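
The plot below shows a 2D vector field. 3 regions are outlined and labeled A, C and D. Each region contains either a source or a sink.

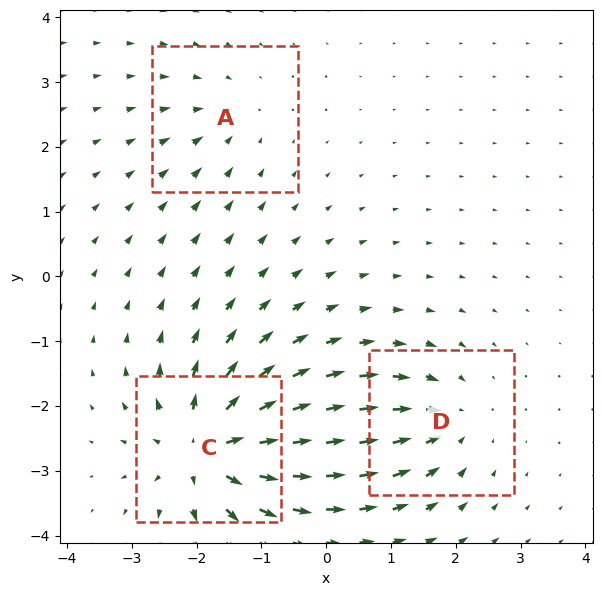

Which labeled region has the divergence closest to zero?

A

Divergence at each region's feature centre — A: about -2, C: about +6, D: about -4. Region A is closest to zero.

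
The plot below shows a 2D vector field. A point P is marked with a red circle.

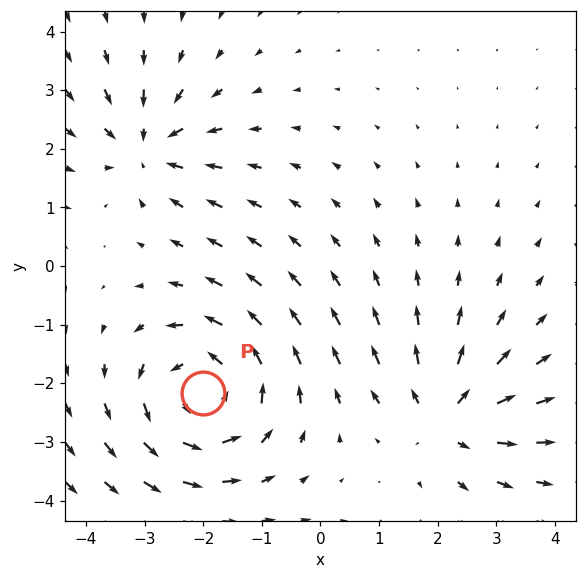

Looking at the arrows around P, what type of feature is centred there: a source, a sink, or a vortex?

At P (-2.0, -2.2) the arrows circulate counterclockwise. Divergence ≈0, curl about +4 — near-zero divergence with nonzero curl is a vortex.

vortex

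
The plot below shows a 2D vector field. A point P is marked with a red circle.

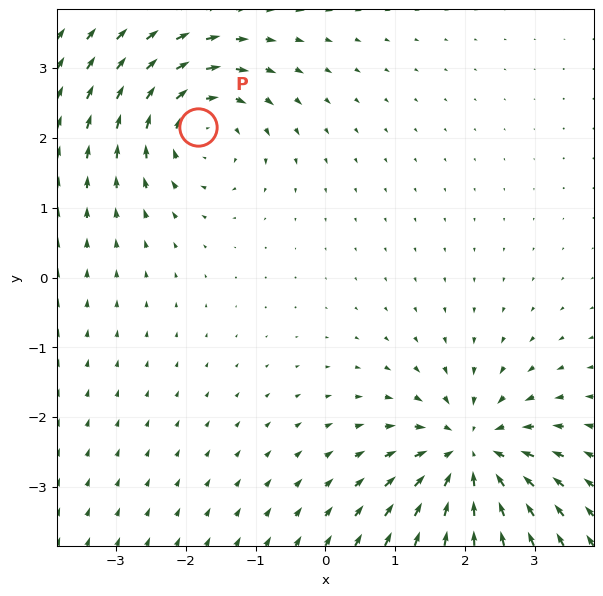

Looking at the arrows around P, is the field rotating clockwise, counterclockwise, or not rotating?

clockwise

Near P at (-1.8, 2.2) the arrows circulate clockwise. The curl (z-component) there is about -4; negative curl means clockwise rotation.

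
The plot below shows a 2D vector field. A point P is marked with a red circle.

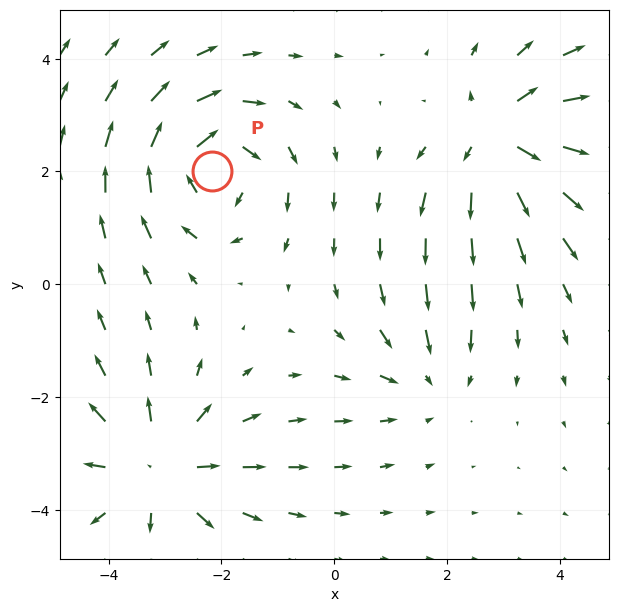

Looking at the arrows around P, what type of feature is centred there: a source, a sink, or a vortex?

At P (-2.2, 2.0) the arrows circulate clockwise. Divergence ≈0, curl about -6 — near-zero divergence with nonzero curl is a vortex.

vortex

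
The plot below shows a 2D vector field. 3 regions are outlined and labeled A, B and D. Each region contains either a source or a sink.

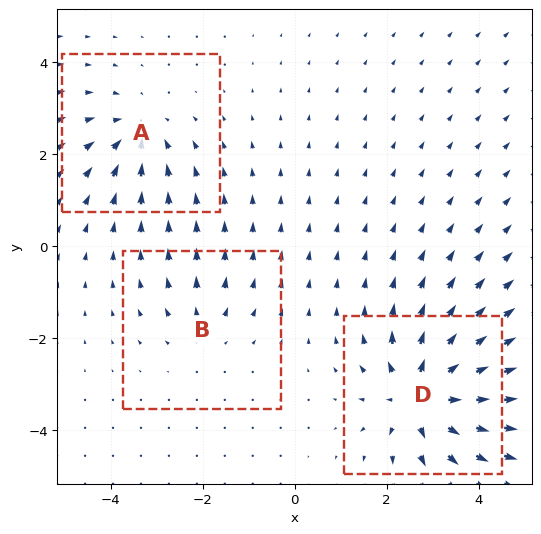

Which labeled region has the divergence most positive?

Divergence at each region's feature centre — A: about -3, B: about +2, D: about +6. Region D is most positive.

D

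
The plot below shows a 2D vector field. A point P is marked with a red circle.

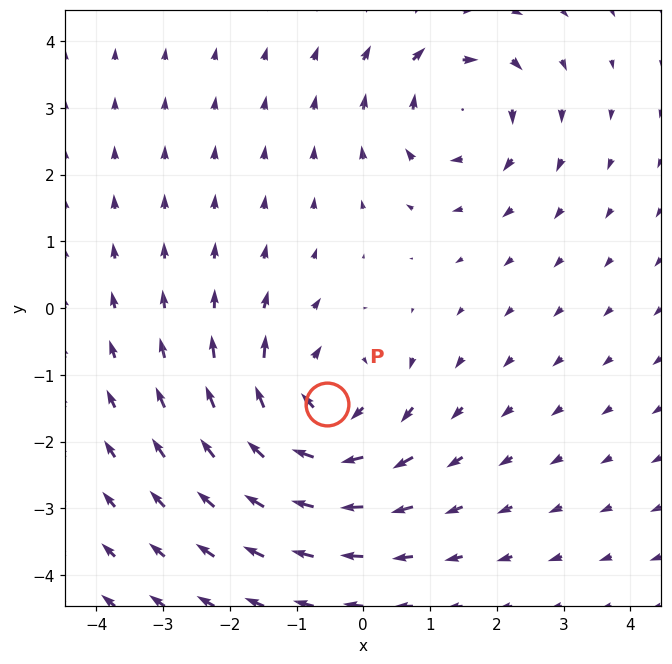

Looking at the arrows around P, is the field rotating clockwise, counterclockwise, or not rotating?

clockwise

Near P at (-0.5, -1.4) the arrows circulate clockwise. The curl (z-component) there is about -5; negative curl means clockwise rotation.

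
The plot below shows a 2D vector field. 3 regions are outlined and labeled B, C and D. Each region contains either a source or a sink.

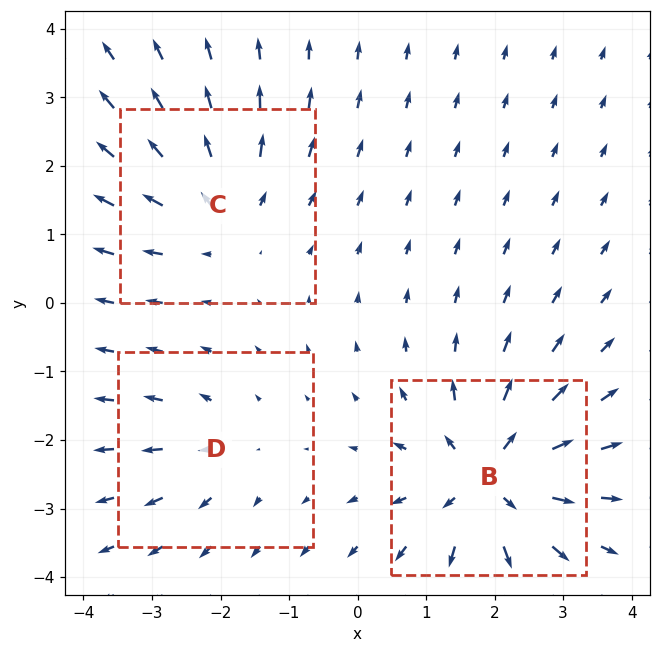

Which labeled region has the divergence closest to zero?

Divergence at each region's feature centre — B: about +5, C: about +3, D: about +2. Region D is closest to zero.

D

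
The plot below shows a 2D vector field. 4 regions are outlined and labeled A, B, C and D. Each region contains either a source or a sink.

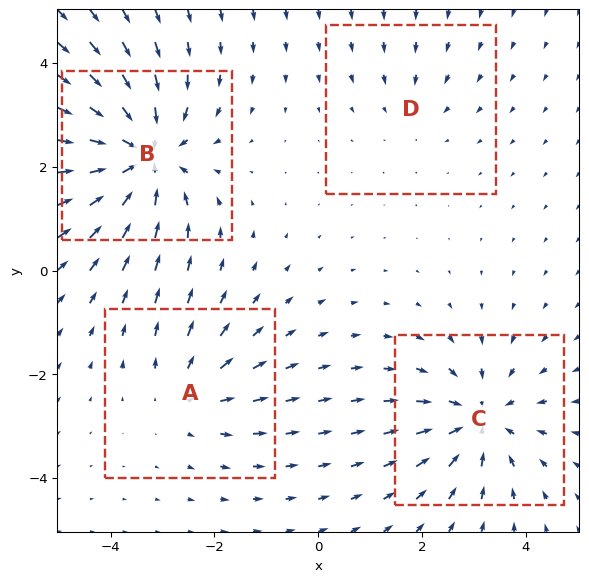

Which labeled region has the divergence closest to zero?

D

Divergence at each region's feature centre — A: about +3, B: about -7, C: about -5, D: about -2. Region D is closest to zero.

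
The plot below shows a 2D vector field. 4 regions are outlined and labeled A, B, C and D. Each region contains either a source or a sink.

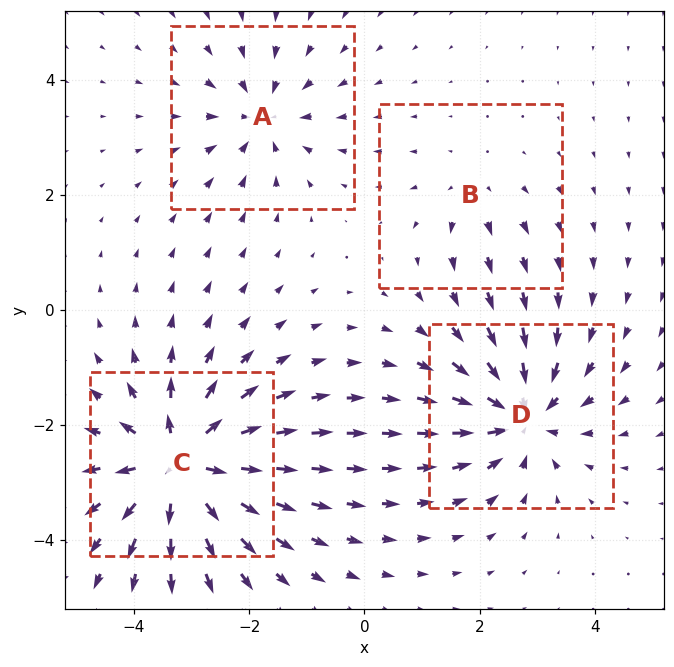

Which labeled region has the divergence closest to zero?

Divergence at each region's feature centre — A: about -4, B: about +2, C: about +7, D: about -6. Region B is closest to zero.

B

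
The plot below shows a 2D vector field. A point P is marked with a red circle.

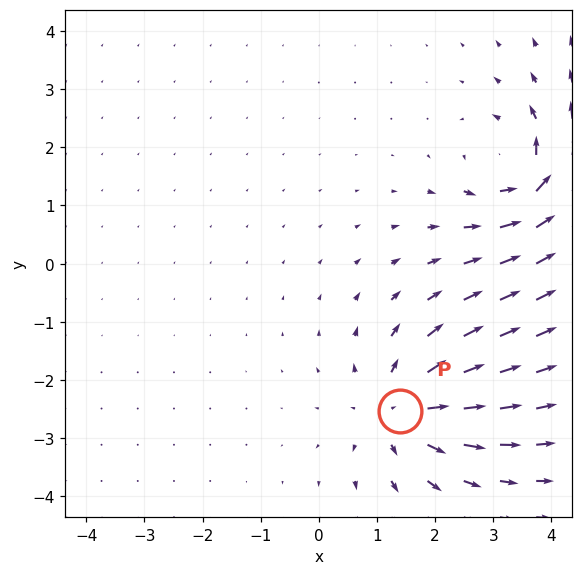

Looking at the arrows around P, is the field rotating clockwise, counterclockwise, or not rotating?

not rotating

Near P at (1.4, -2.5) the arrows show no circulation. The curl there is ≈0.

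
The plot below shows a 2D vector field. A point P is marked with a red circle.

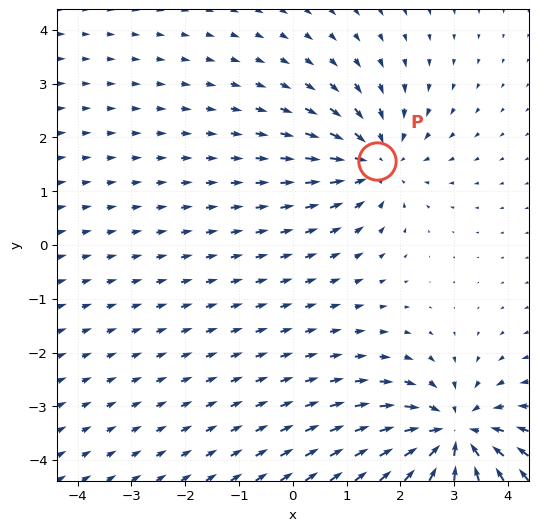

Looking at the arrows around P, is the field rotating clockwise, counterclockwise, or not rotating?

Near P at (1.6, 1.6) the arrows show no circulation. The curl there is ≈0.

not rotating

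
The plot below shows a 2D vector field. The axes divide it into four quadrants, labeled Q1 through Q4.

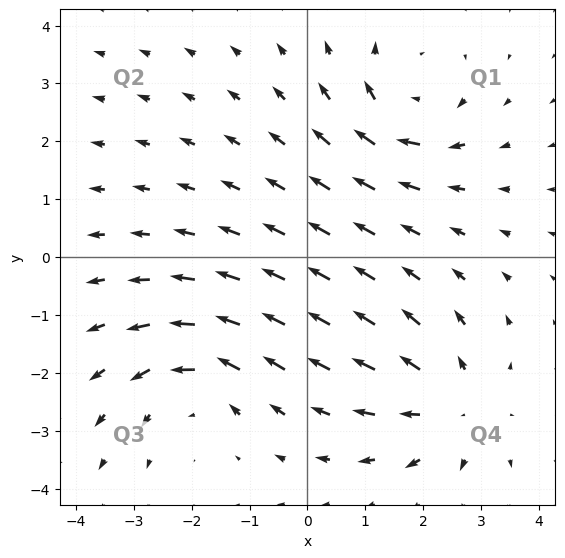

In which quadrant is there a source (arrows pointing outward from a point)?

Q4

The source sits at approximately (2.5, -2.6), which lies in quadrant Q4. The divergence there is about +3, positive as expected for a source.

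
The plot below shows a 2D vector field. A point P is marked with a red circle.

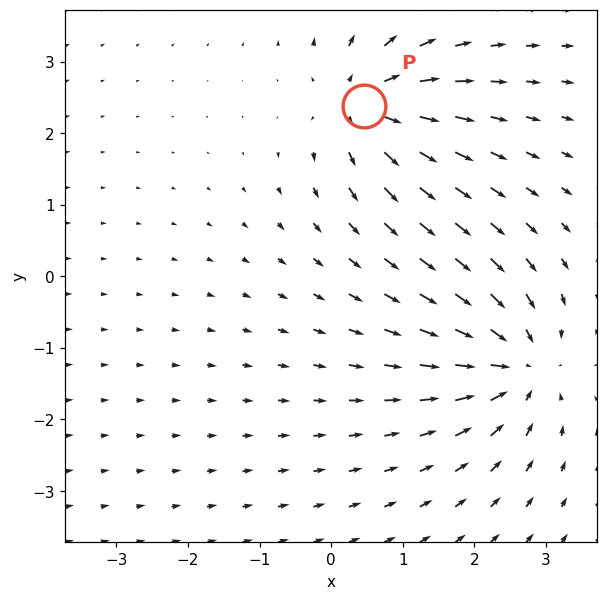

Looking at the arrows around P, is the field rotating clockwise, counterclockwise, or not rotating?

Near P at (0.5, 2.4) the arrows show no circulation. The curl there is ≈0.

not rotating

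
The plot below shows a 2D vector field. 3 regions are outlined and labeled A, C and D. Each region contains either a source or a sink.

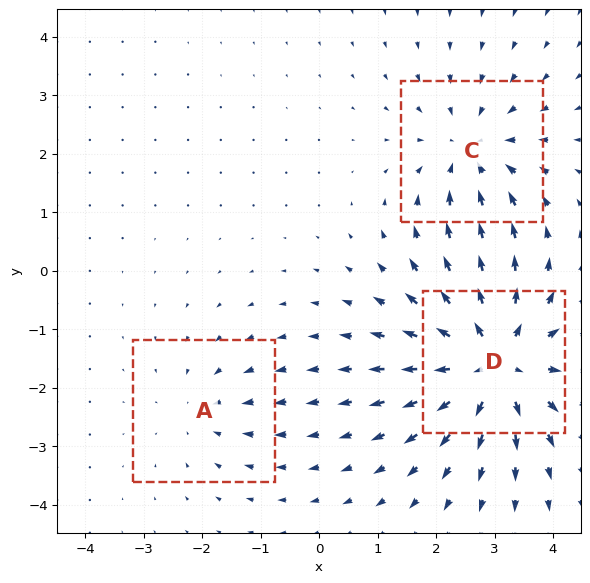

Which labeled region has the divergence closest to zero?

Divergence at each region's feature centre — A: about -2, C: about -3, D: about +5. Region A is closest to zero.

A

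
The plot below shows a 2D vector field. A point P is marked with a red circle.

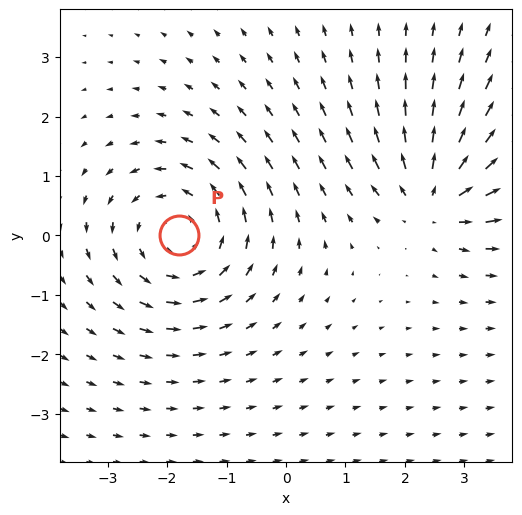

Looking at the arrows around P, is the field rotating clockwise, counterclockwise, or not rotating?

counterclockwise

Near P at (-1.8, 0.0) the arrows circulate counterclockwise. The curl (z-component) there is about +3; positive curl means counterclockwise rotation.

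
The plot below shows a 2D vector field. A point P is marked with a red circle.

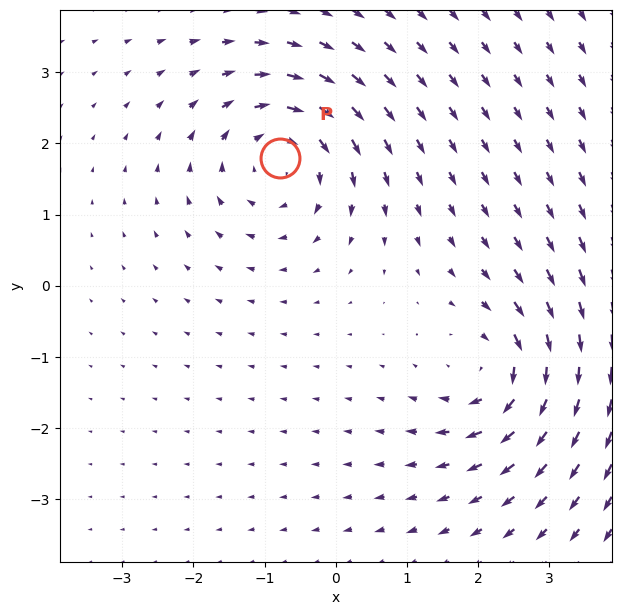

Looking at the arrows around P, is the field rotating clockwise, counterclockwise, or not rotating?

clockwise

Near P at (-0.8, 1.8) the arrows circulate clockwise. The curl (z-component) there is about -3; negative curl means clockwise rotation.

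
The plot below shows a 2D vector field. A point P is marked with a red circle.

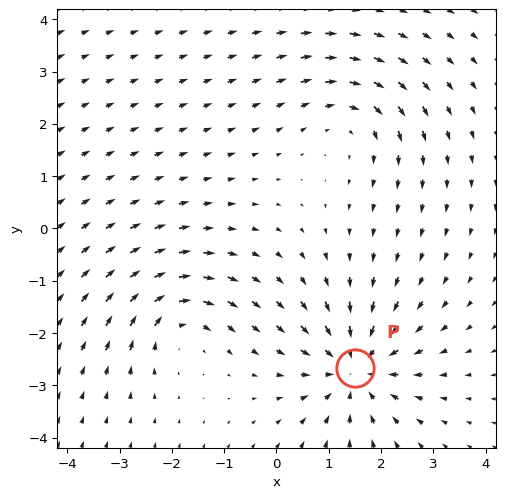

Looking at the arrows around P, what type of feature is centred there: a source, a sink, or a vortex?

At P (1.5, -2.7) the arrows converge inward. Divergence about -5, curl ≈0 — negative divergence with near-zero curl is a sink.

sink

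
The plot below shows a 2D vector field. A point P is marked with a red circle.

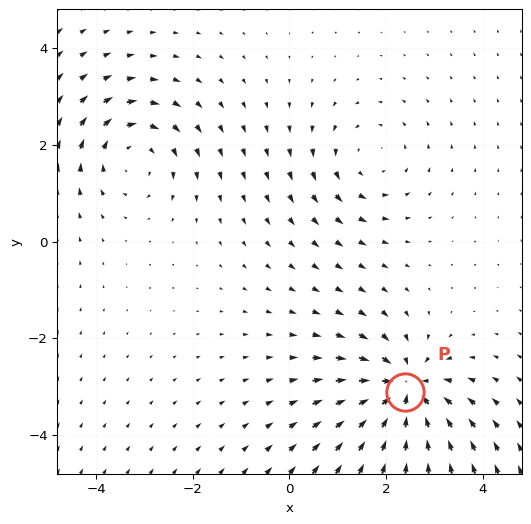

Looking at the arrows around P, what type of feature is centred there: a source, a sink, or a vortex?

At P (2.4, -3.1) the arrows converge inward. Divergence about -5, curl ≈0 — negative divergence with near-zero curl is a sink.

sink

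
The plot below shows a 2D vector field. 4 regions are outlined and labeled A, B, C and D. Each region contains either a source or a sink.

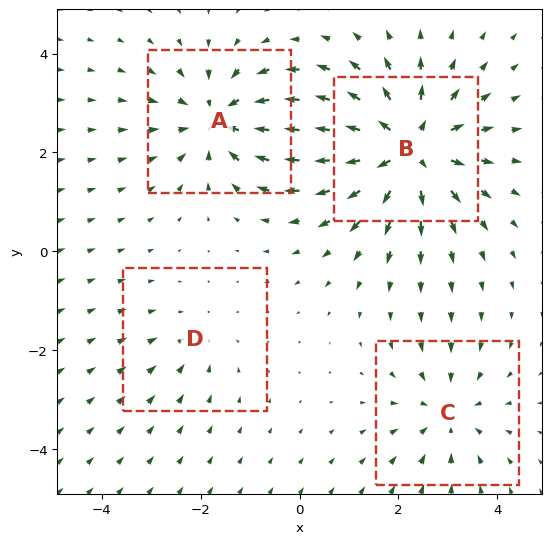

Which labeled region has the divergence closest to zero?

Divergence at each region's feature centre — A: about -5, B: about +6, C: about -3, D: about -2. Region D is closest to zero.

D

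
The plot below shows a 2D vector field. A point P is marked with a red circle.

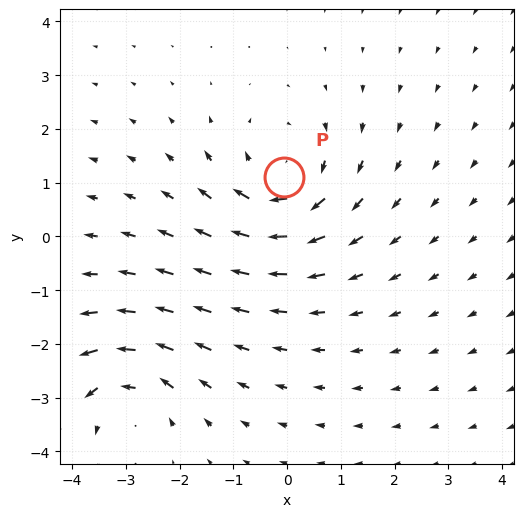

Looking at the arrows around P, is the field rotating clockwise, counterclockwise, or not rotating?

clockwise

Near P at (-0.1, 1.1) the arrows circulate clockwise. The curl (z-component) there is about -4; negative curl means clockwise rotation.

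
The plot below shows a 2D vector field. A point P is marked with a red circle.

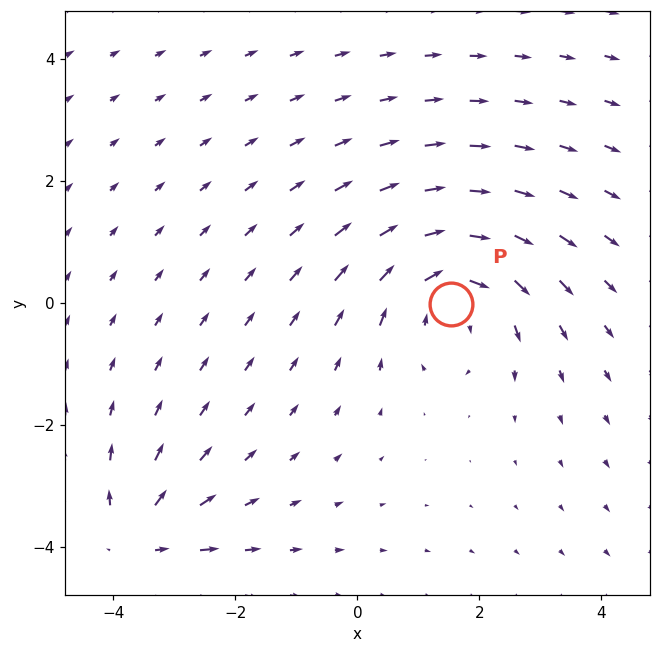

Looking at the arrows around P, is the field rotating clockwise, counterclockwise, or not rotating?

Near P at (1.5, -0.0) the arrows circulate clockwise. The curl (z-component) there is about -3; negative curl means clockwise rotation.

clockwise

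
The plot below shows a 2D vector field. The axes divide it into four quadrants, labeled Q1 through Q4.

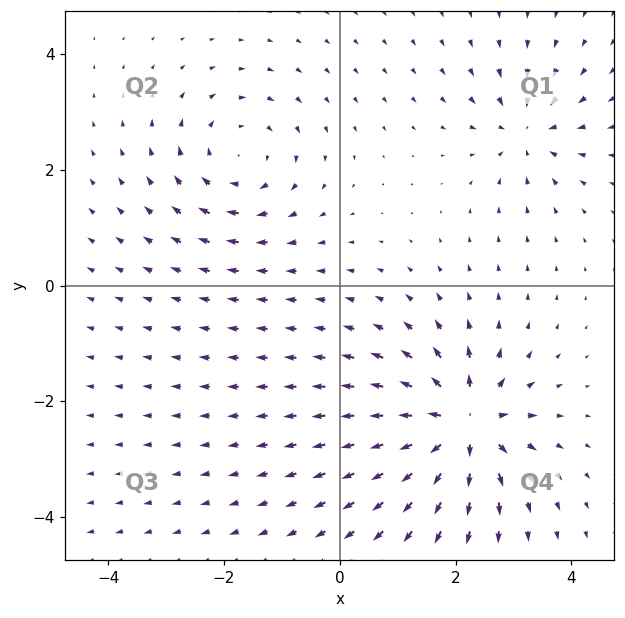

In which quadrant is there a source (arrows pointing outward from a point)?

Q4

The source sits at approximately (2.1, -2.4), which lies in quadrant Q4. The divergence there is about +7, positive as expected for a source.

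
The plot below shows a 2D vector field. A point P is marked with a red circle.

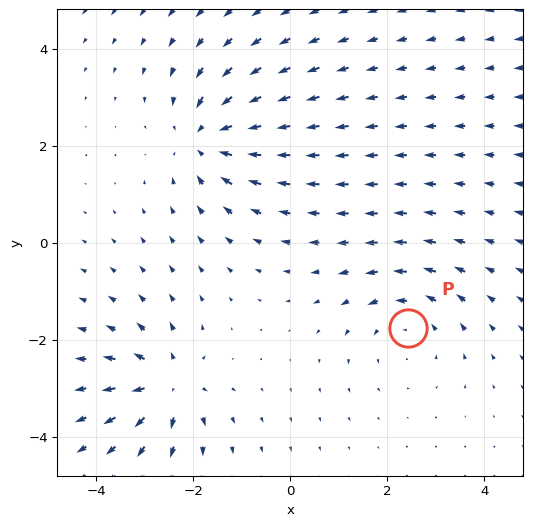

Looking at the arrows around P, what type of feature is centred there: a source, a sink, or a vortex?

vortex

At P (2.4, -1.8) the arrows circulate counterclockwise. Divergence ≈0, curl about +3 — near-zero divergence with nonzero curl is a vortex.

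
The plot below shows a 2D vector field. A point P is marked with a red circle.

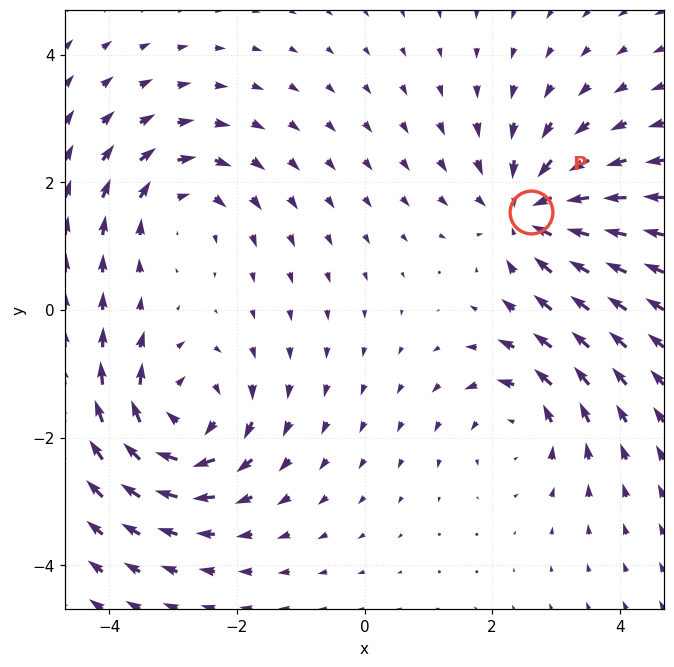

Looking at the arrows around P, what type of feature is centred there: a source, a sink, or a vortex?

sink

At P (2.6, 1.5) the arrows converge inward. Divergence about -6, curl ≈0 — negative divergence with near-zero curl is a sink.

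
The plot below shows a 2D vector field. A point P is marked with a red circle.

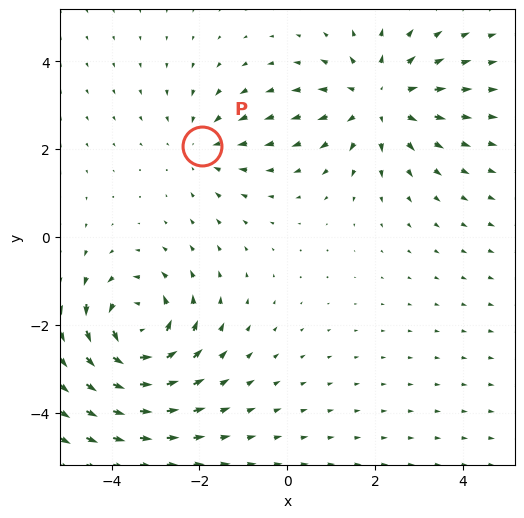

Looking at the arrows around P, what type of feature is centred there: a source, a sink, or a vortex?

At P (-1.9, 2.1) the arrows converge inward. Divergence about -2, curl ≈0 — negative divergence with near-zero curl is a sink.

sink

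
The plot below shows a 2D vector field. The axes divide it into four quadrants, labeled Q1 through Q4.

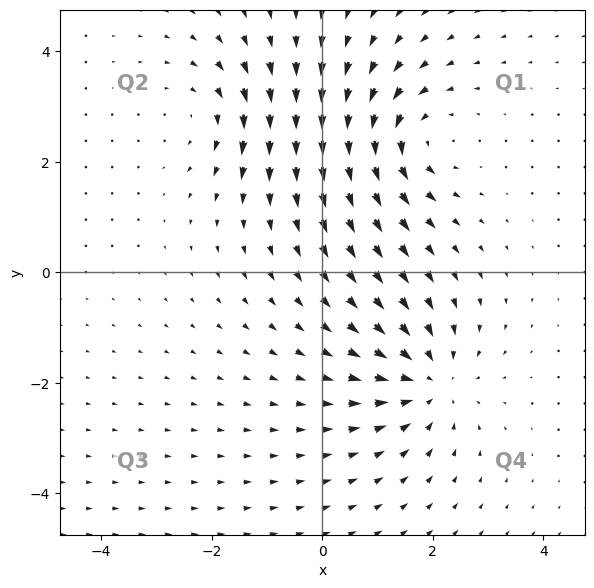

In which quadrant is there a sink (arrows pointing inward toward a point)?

Q4

The sink sits at approximately (1.9, -2.0), which lies in quadrant Q4. The divergence there is about -4, negative as expected for a sink.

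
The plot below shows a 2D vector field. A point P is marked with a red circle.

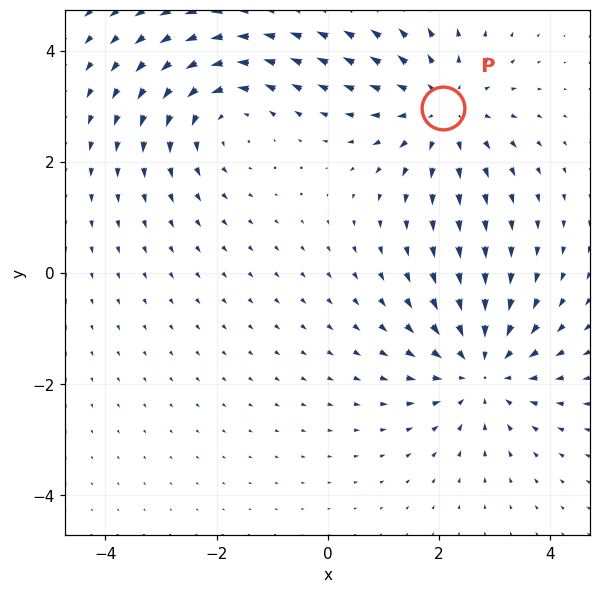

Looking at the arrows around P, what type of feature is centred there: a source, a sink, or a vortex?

At P (2.1, 3.0) the arrows spread outward. Divergence about +3, curl ≈0 — positive divergence with near-zero curl is a source.

source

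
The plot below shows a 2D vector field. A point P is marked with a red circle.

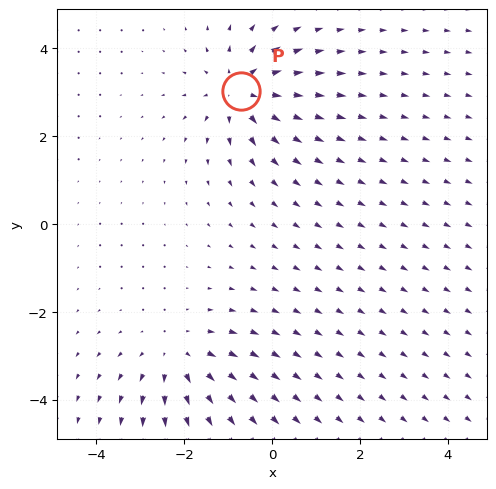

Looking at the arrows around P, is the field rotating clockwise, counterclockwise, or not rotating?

not rotating

Near P at (-0.7, 3.0) the arrows show no circulation. The curl there is ≈0.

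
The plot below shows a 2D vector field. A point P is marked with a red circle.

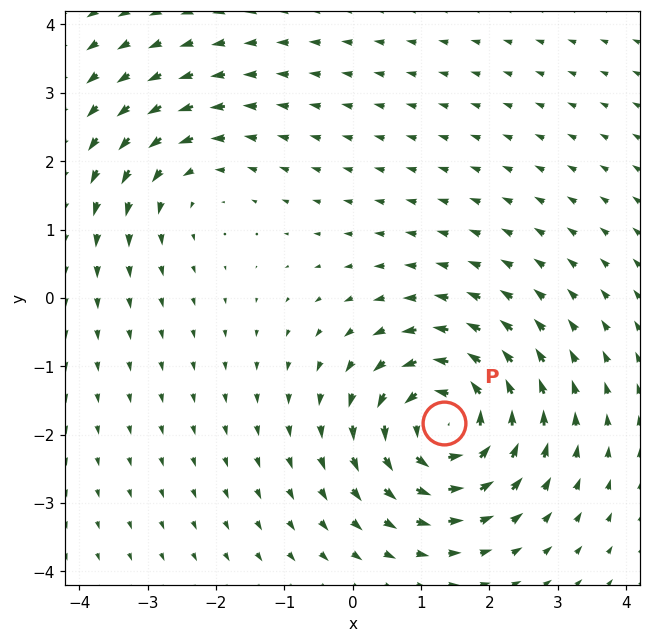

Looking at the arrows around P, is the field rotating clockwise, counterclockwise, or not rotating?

counterclockwise

Near P at (1.3, -1.8) the arrows circulate counterclockwise. The curl (z-component) there is about +6; positive curl means counterclockwise rotation.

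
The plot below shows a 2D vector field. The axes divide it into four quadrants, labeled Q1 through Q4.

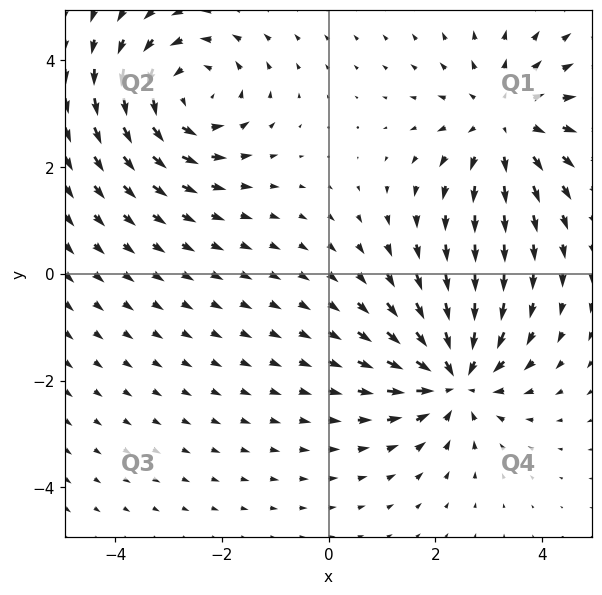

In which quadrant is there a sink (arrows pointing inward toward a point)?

Q4

The sink sits at approximately (2.4, -2.0), which lies in quadrant Q4. The divergence there is about -5, negative as expected for a sink.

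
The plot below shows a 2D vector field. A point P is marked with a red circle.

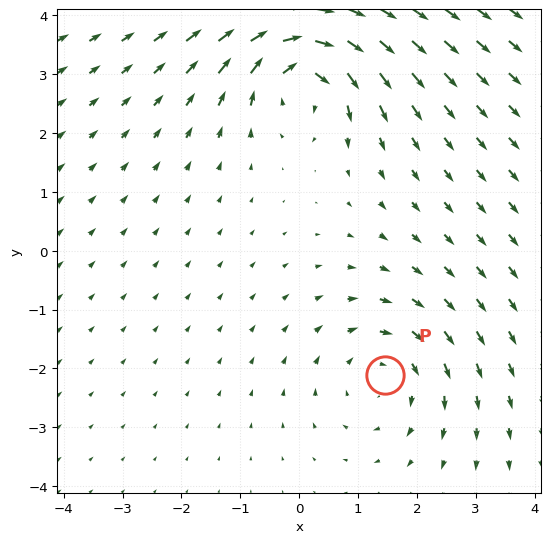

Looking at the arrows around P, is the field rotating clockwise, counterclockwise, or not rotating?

clockwise

Near P at (1.5, -2.1) the arrows circulate clockwise. The curl (z-component) there is about -3; negative curl means clockwise rotation.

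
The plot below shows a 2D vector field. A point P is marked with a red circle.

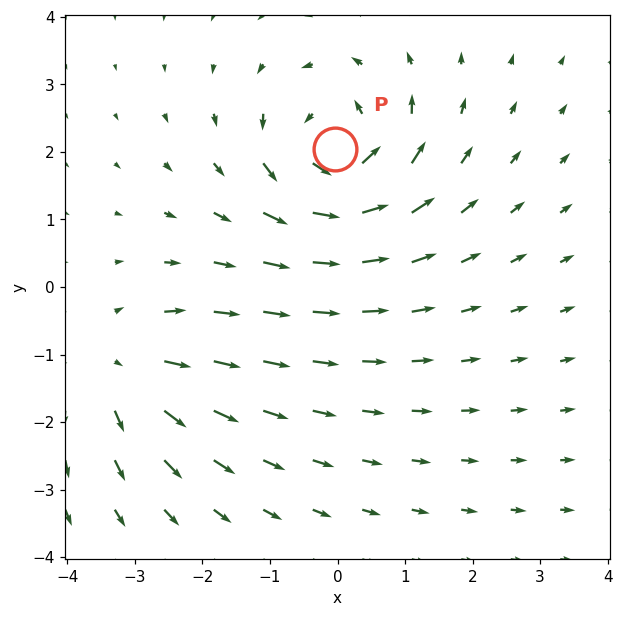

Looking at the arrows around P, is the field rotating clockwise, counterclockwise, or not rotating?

counterclockwise

Near P at (-0.0, 2.0) the arrows circulate counterclockwise. The curl (z-component) there is about +5; positive curl means counterclockwise rotation.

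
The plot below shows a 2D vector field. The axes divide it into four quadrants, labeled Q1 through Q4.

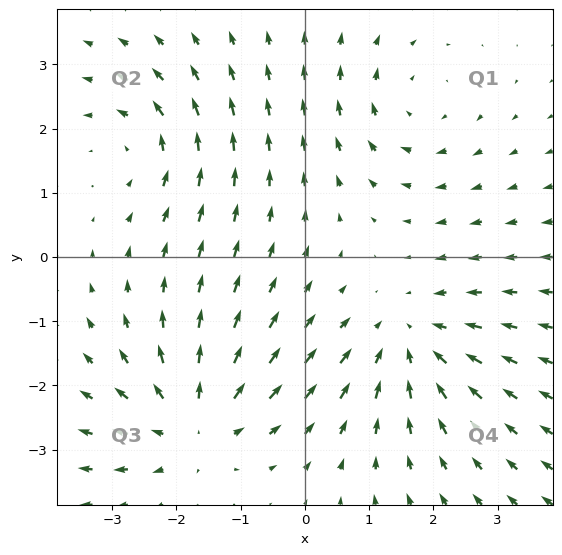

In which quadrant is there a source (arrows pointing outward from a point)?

The source sits at approximately (-1.7, -2.6), which lies in quadrant Q3. The divergence there is about +4, positive as expected for a source.

Q3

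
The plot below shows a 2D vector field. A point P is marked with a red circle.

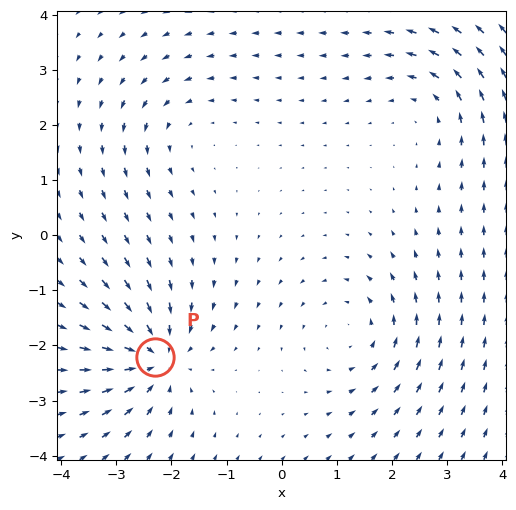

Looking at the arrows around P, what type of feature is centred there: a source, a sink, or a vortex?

At P (-2.3, -2.2) the arrows converge inward. Divergence about -6, curl ≈0 — negative divergence with near-zero curl is a sink.

sink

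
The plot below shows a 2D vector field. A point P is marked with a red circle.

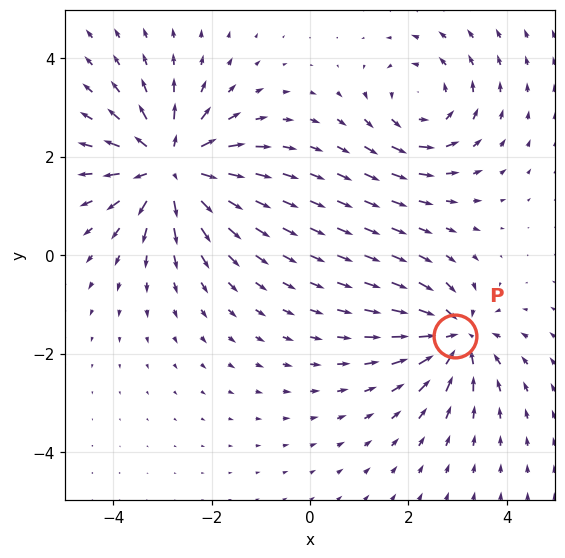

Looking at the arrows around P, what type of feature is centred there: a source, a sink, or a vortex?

At P (3.0, -1.6) the arrows converge inward. Divergence about -4, curl ≈0 — negative divergence with near-zero curl is a sink.

sink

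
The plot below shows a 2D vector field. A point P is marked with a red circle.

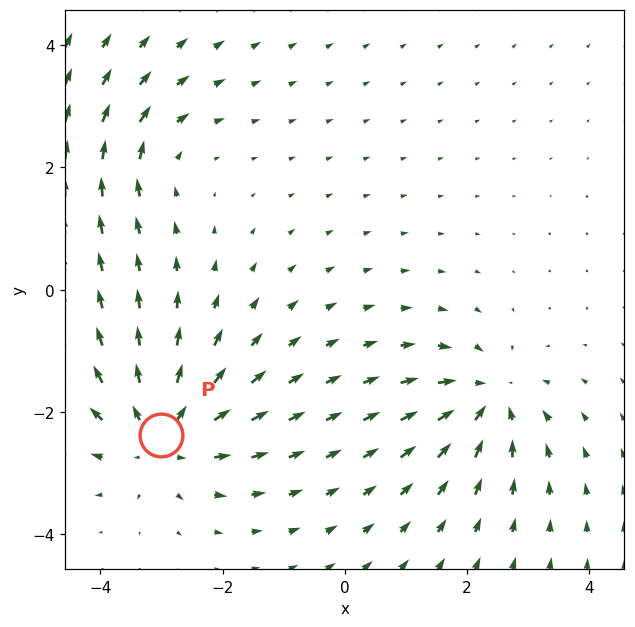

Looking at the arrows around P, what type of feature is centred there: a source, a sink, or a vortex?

At P (-3.0, -2.4) the arrows spread outward. Divergence about +4, curl ≈0 — positive divergence with near-zero curl is a source.

source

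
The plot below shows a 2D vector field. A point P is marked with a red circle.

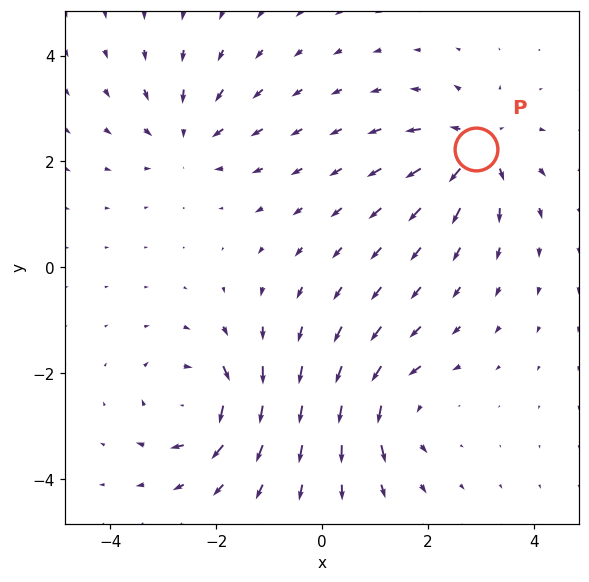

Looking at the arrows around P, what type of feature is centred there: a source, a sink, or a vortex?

source

At P (2.9, 2.2) the arrows spread outward. Divergence about +6, curl ≈0 — positive divergence with near-zero curl is a source.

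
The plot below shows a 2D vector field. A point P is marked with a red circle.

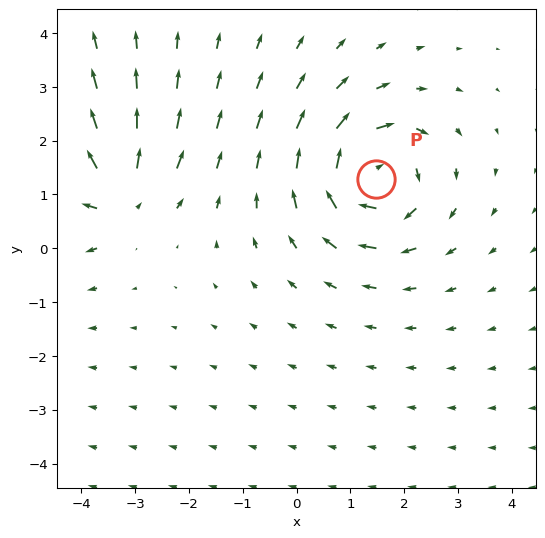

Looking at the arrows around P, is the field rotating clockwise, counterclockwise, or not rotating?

clockwise

Near P at (1.5, 1.3) the arrows circulate clockwise. The curl (z-component) there is about -6; negative curl means clockwise rotation.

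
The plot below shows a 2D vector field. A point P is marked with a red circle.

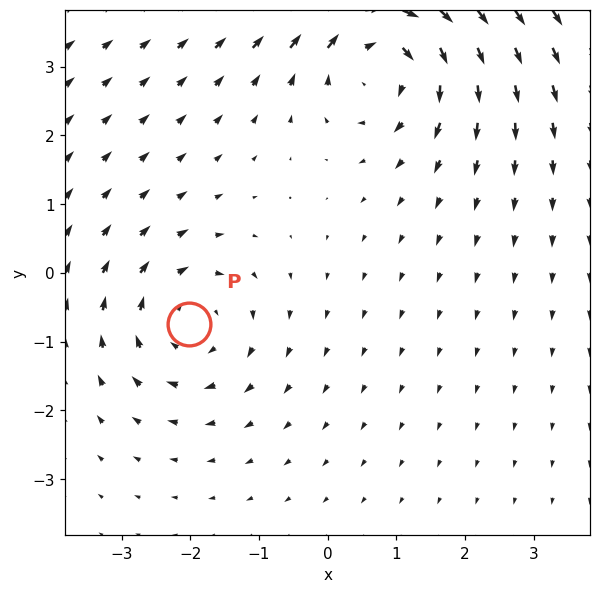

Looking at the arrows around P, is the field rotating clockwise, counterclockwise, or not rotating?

clockwise

Near P at (-2.0, -0.7) the arrows circulate clockwise. The curl (z-component) there is about -3; negative curl means clockwise rotation.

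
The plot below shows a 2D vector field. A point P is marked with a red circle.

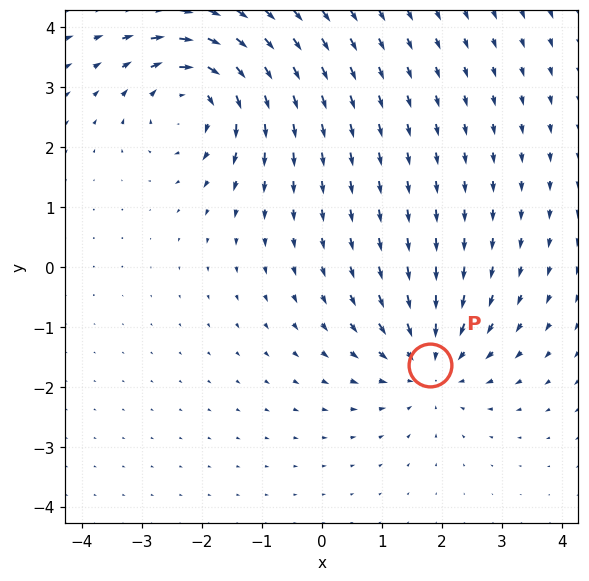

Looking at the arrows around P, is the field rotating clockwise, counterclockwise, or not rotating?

Near P at (1.8, -1.6) the arrows show no circulation. The curl there is ≈0.

not rotating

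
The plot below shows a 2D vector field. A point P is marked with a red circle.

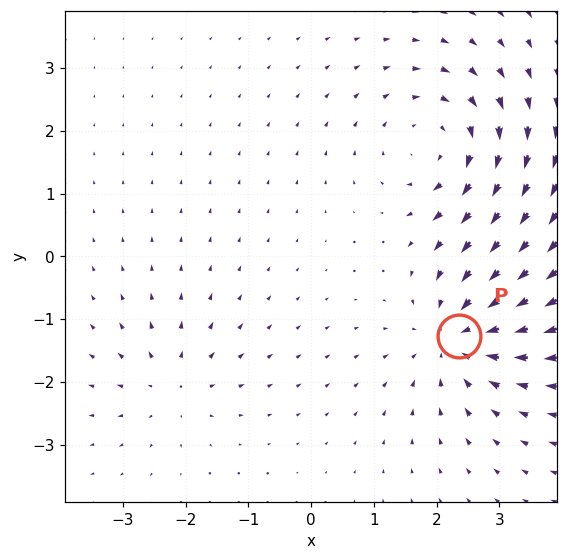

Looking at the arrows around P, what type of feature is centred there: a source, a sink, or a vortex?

sink

At P (2.4, -1.3) the arrows converge inward. Divergence about -5, curl ≈0 — negative divergence with near-zero curl is a sink.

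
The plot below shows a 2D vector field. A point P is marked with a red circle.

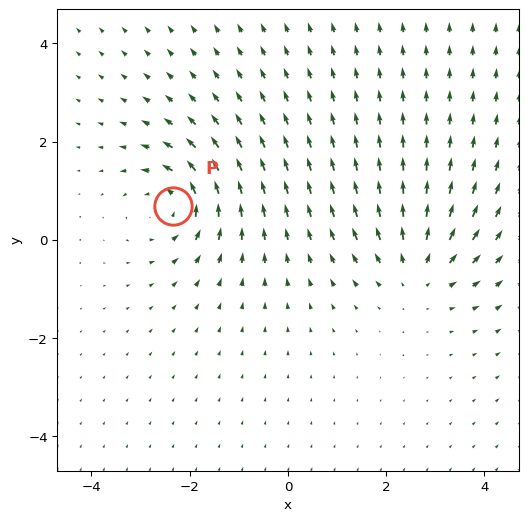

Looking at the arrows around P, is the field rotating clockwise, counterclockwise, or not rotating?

counterclockwise

Near P at (-2.3, 0.7) the arrows circulate counterclockwise. The curl (z-component) there is about +4; positive curl means counterclockwise rotation.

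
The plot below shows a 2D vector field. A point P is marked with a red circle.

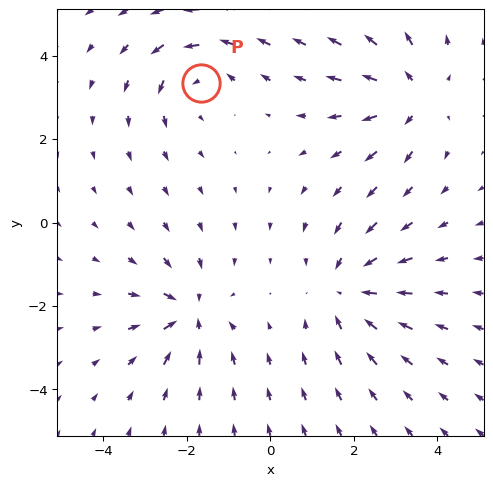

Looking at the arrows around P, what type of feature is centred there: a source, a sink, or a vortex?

vortex

At P (-1.7, 3.4) the arrows circulate counterclockwise. Divergence ≈0, curl about +4 — near-zero divergence with nonzero curl is a vortex.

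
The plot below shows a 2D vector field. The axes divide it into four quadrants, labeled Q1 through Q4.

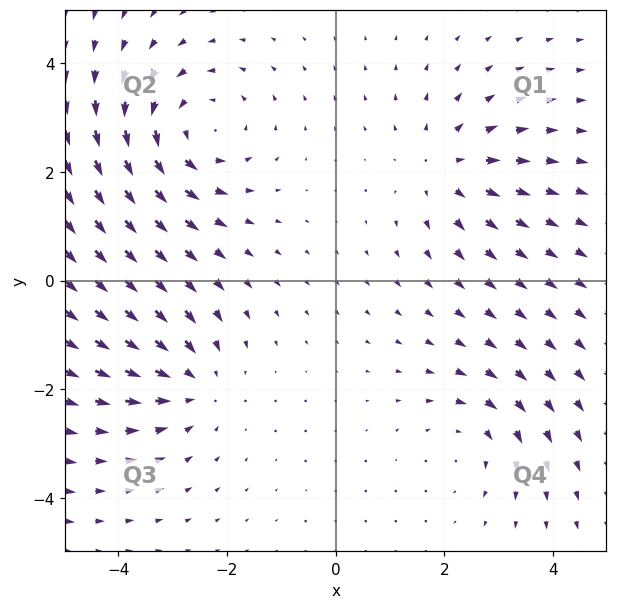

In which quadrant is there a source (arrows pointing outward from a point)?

Q1

The source sits at approximately (2.0, 2.1), which lies in quadrant Q1. The divergence there is about +3, positive as expected for a source.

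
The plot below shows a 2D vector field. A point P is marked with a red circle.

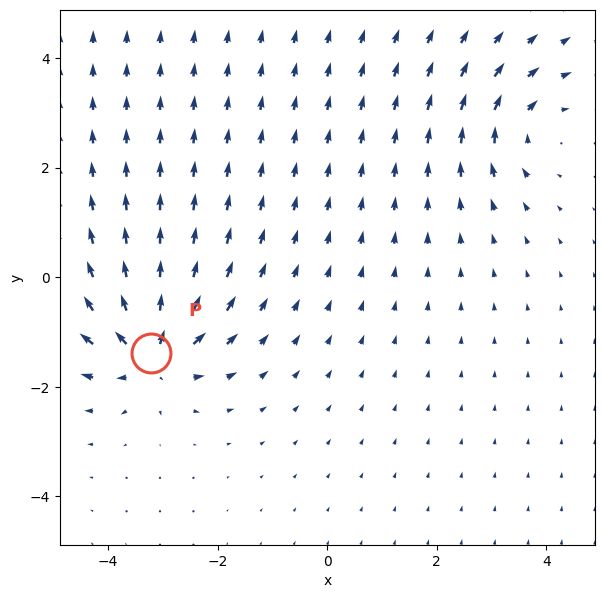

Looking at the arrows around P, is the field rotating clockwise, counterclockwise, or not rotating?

not rotating

Near P at (-3.2, -1.4) the arrows show no circulation. The curl there is ≈0.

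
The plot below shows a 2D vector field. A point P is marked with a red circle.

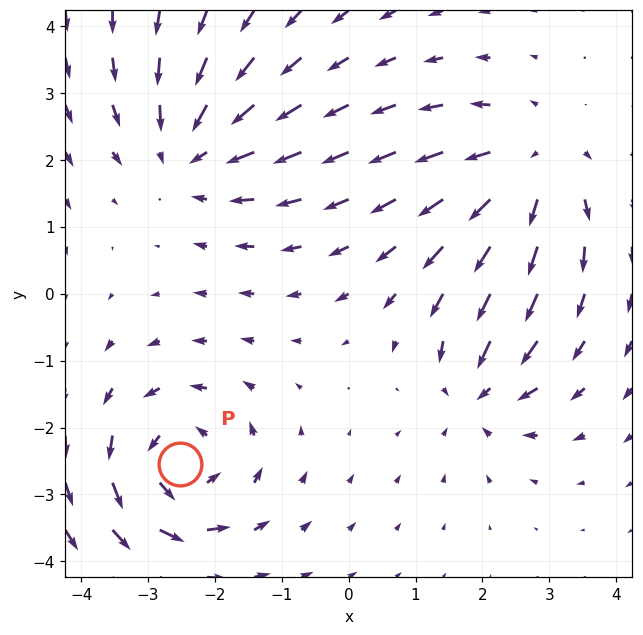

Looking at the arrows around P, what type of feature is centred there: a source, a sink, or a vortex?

At P (-2.5, -2.5) the arrows circulate counterclockwise. Divergence ≈0, curl about +5 — near-zero divergence with nonzero curl is a vortex.

vortex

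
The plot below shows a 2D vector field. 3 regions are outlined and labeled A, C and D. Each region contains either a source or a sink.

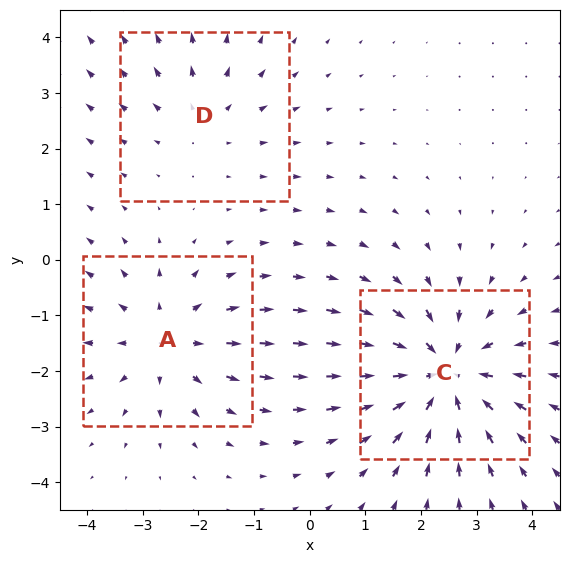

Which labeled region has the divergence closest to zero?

Divergence at each region's feature centre — A: about +3, C: about -4, D: about +2. Region D is closest to zero.

D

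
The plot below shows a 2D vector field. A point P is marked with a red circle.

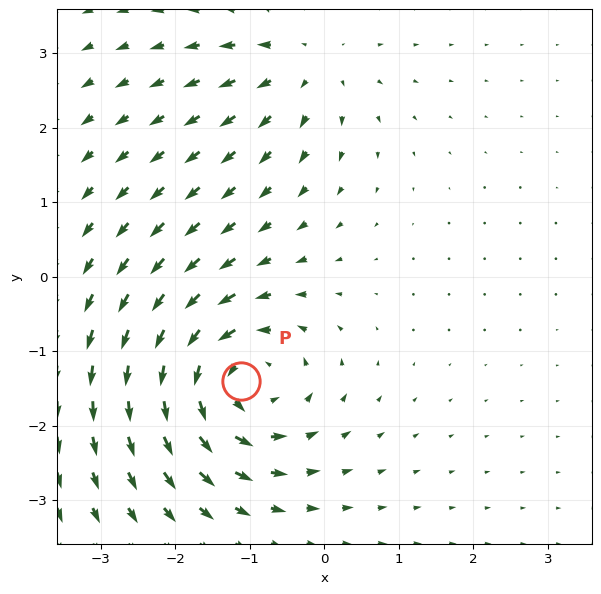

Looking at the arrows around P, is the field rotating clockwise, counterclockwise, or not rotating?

Near P at (-1.1, -1.4) the arrows circulate counterclockwise. The curl (z-component) there is about +5; positive curl means counterclockwise rotation.

counterclockwise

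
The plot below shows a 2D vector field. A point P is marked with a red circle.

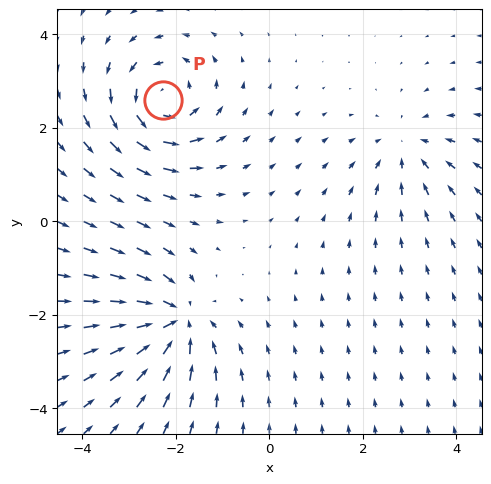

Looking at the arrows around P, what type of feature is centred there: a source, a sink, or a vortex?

vortex

At P (-2.3, 2.6) the arrows circulate counterclockwise. Divergence ≈0, curl about +6 — near-zero divergence with nonzero curl is a vortex.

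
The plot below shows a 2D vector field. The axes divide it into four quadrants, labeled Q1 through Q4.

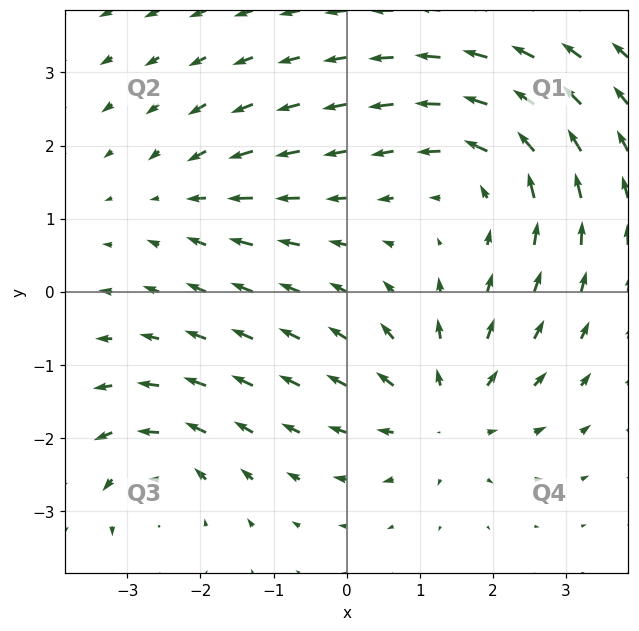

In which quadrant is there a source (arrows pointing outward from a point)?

Q4

The source sits at approximately (1.3, -1.7), which lies in quadrant Q4. The divergence there is about +4, positive as expected for a source.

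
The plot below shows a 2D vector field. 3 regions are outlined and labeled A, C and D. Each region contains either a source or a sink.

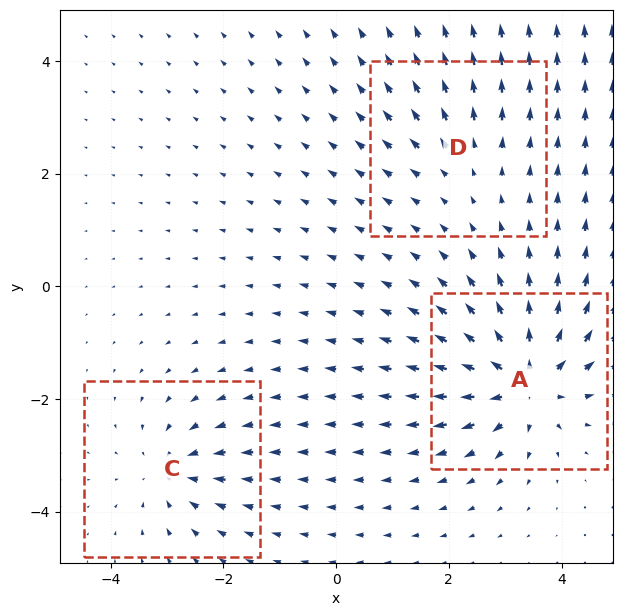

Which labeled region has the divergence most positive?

Divergence at each region's feature centre — A: about +6, C: about -4, D: about +2. Region A is most positive.

A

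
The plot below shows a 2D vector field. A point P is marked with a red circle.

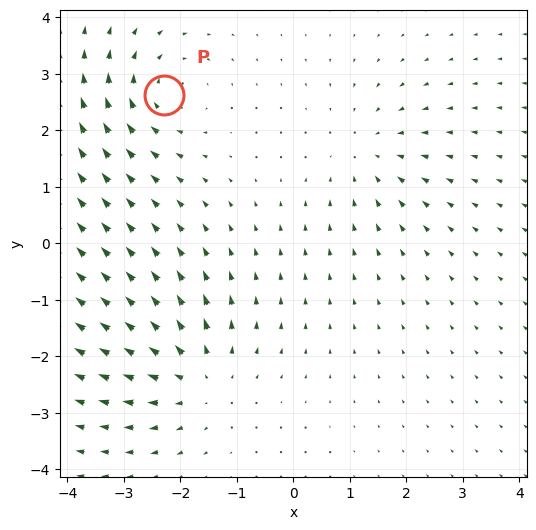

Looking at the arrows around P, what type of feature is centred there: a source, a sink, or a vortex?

At P (-2.3, 2.6) the arrows circulate clockwise. Divergence ≈0, curl about -4 — near-zero divergence with nonzero curl is a vortex.

vortex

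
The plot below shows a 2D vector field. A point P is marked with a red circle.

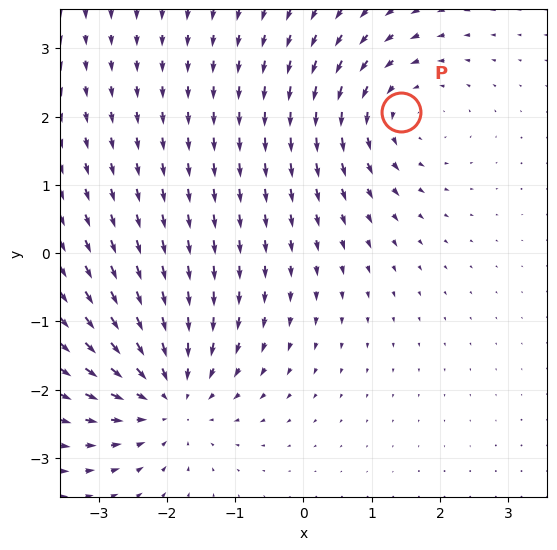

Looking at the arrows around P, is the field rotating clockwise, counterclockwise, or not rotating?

Near P at (1.4, 2.1) the arrows circulate counterclockwise. The curl (z-component) there is about +2; positive curl means counterclockwise rotation.

counterclockwise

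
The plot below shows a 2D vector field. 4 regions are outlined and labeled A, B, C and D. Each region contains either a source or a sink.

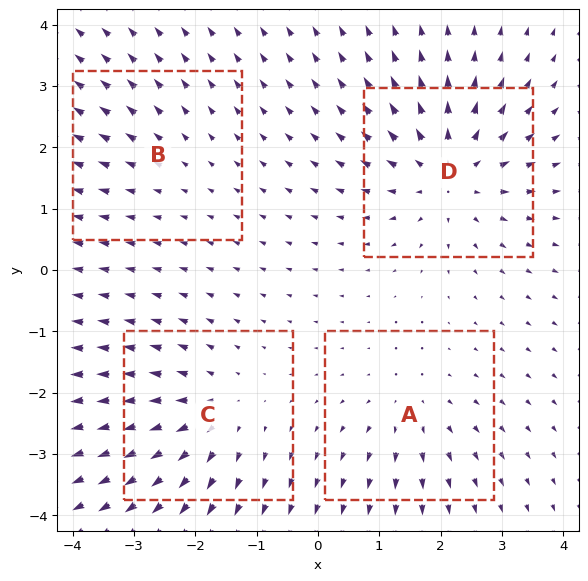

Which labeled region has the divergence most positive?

D

Divergence at each region's feature centre — A: about +3, B: about +2, C: about +5, D: about +6. Region D is most positive.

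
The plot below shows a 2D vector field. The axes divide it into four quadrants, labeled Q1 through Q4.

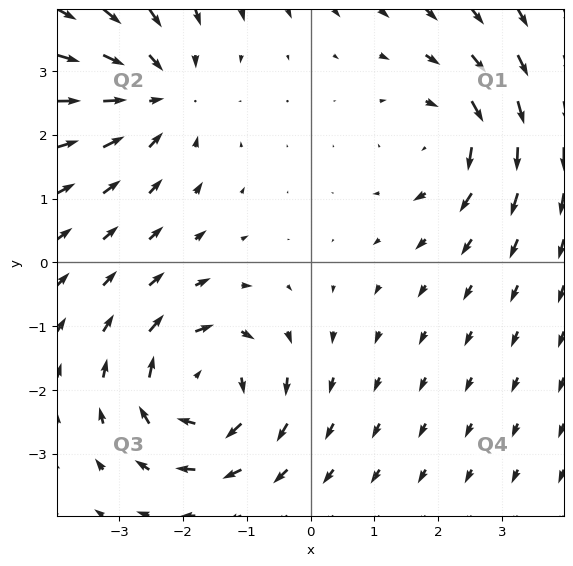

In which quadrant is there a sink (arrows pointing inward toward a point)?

The sink sits at approximately (-2.4, 2.7), which lies in quadrant Q2. The divergence there is about -4, negative as expected for a sink.

Q2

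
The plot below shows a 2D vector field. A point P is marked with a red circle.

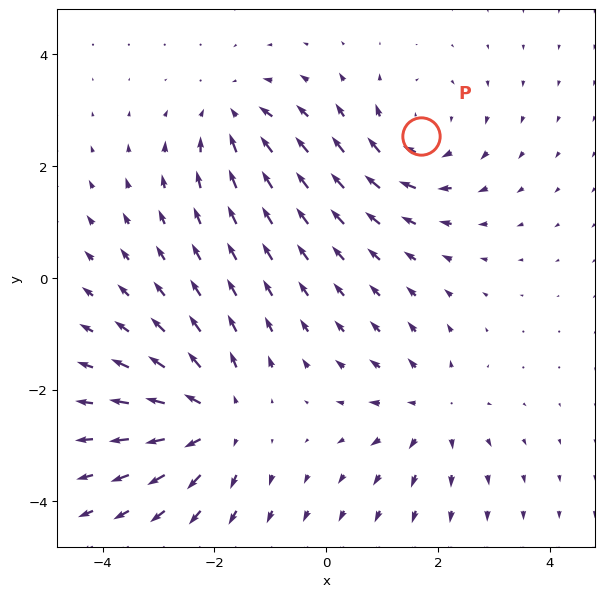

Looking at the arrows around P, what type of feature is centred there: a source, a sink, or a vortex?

vortex

At P (1.7, 2.5) the arrows circulate clockwise. Divergence ≈0, curl about -3 — near-zero divergence with nonzero curl is a vortex.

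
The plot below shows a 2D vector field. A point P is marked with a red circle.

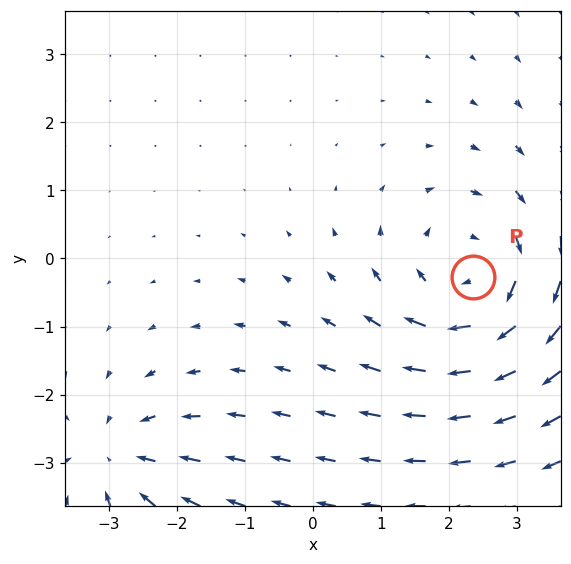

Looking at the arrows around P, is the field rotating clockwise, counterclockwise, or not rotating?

Near P at (2.4, -0.3) the arrows circulate clockwise. The curl (z-component) there is about -4; negative curl means clockwise rotation.

clockwise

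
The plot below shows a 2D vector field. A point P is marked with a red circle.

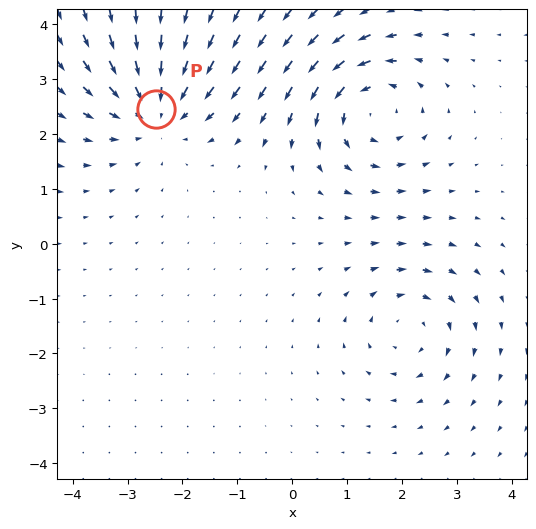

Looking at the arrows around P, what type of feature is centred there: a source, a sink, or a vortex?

sink

At P (-2.5, 2.5) the arrows converge inward. Divergence about -5, curl ≈0 — negative divergence with near-zero curl is a sink.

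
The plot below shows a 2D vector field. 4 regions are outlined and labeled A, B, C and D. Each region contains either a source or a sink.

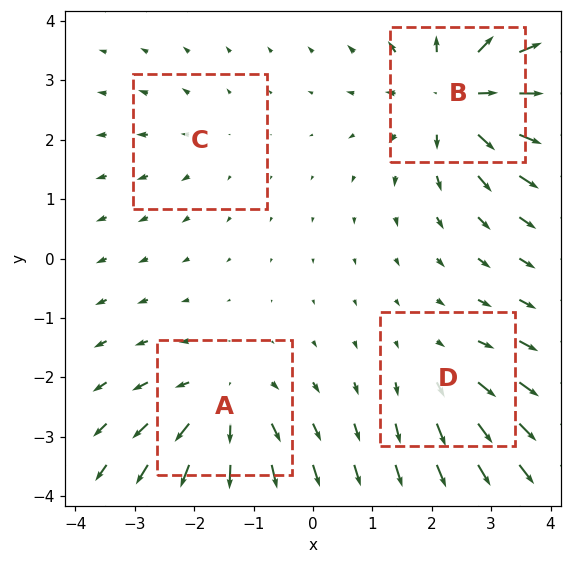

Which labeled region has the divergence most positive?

Divergence at each region's feature centre — A: about +5, B: about +6, C: about +2, D: about +3. Region B is most positive.

B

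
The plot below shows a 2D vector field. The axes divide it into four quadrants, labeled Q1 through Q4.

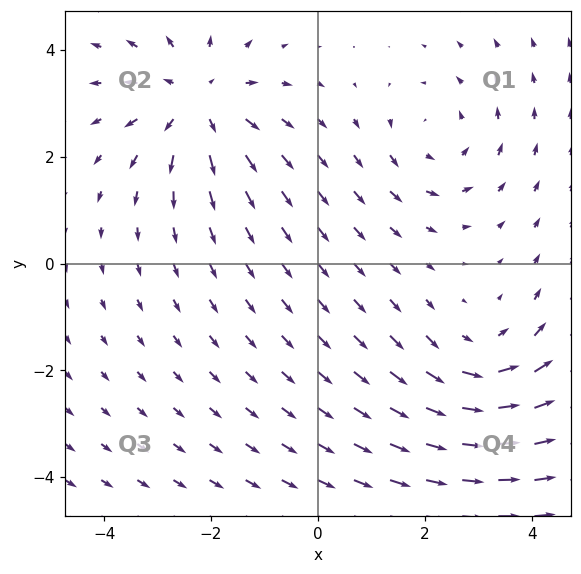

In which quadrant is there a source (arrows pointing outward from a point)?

Q2

The source sits at approximately (-2.3, 3.1), which lies in quadrant Q2. The divergence there is about +4, positive as expected for a source.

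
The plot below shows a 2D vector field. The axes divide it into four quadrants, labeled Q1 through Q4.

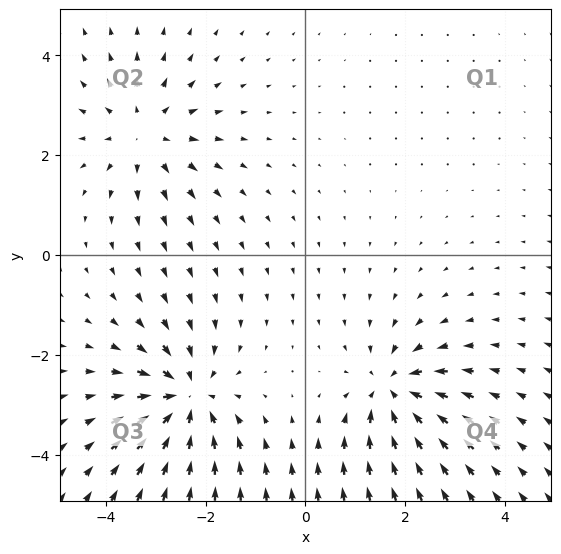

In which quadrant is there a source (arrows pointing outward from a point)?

The source sits at approximately (-3.2, 2.4), which lies in quadrant Q2. The divergence there is about +4, positive as expected for a source.

Q2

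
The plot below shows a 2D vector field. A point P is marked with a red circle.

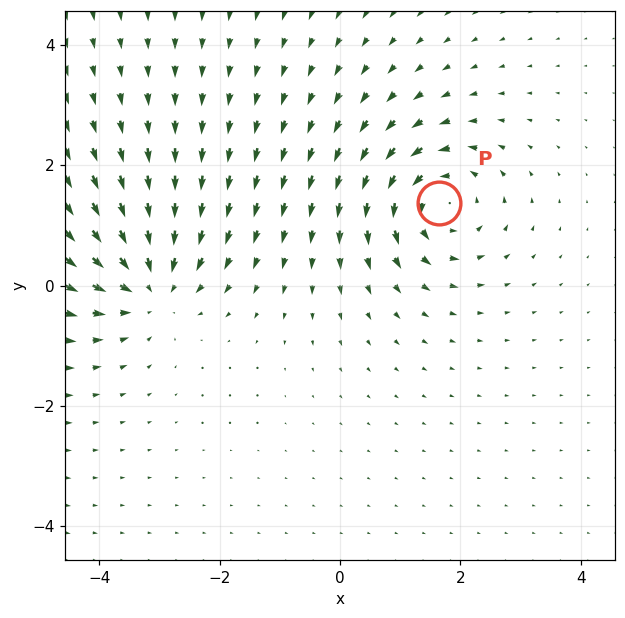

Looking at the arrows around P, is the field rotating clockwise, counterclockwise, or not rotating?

Near P at (1.6, 1.4) the arrows circulate counterclockwise. The curl (z-component) there is about +6; positive curl means counterclockwise rotation.

counterclockwise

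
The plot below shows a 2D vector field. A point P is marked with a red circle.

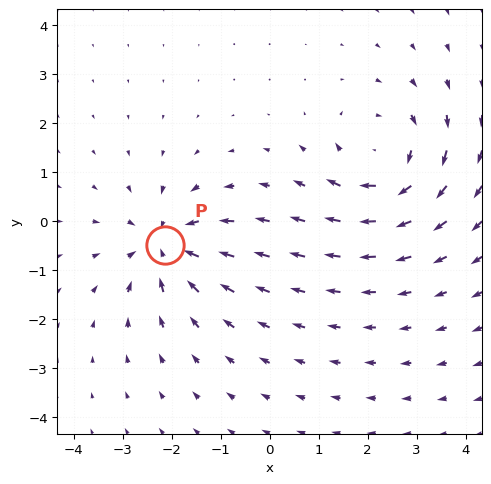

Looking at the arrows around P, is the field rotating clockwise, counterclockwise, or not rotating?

not rotating

Near P at (-2.1, -0.5) the arrows show no circulation. The curl there is ≈0.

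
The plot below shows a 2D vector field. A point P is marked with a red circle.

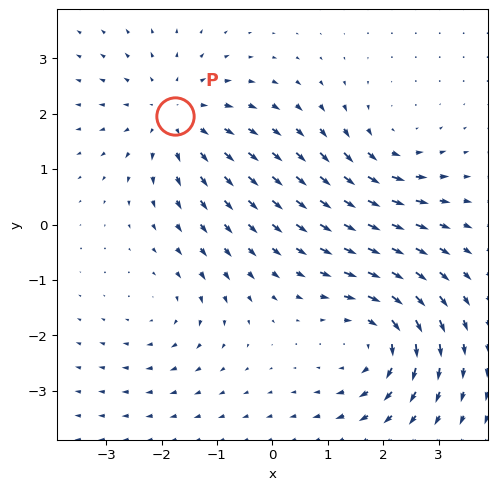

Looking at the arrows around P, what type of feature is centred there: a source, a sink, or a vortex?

source

At P (-1.8, 2.0) the arrows spread outward. Divergence about +4, curl ≈0 — positive divergence with near-zero curl is a source.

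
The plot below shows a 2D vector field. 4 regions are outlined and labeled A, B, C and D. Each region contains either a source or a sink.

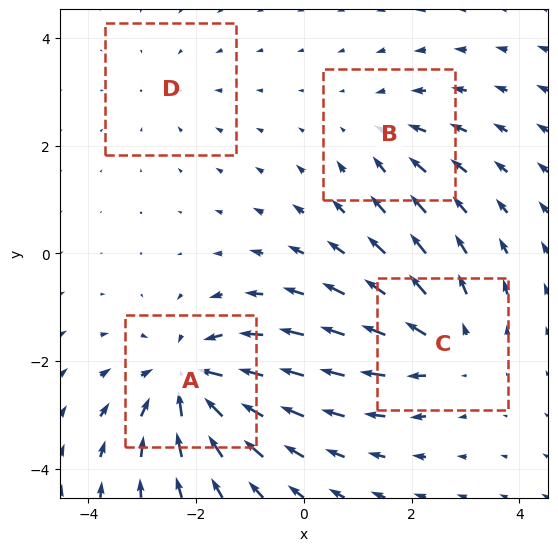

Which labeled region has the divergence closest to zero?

D

Divergence at each region's feature centre — A: about -6, B: about -3, C: about +4, D: about -2. Region D is closest to zero.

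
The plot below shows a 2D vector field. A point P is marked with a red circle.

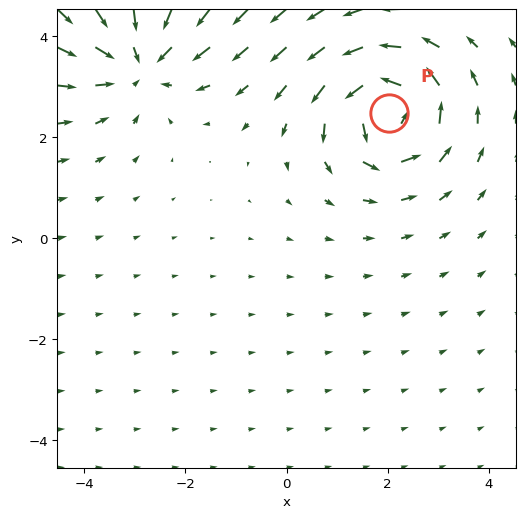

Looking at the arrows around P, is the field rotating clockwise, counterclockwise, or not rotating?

counterclockwise

Near P at (2.0, 2.5) the arrows circulate counterclockwise. The curl (z-component) there is about +6; positive curl means counterclockwise rotation.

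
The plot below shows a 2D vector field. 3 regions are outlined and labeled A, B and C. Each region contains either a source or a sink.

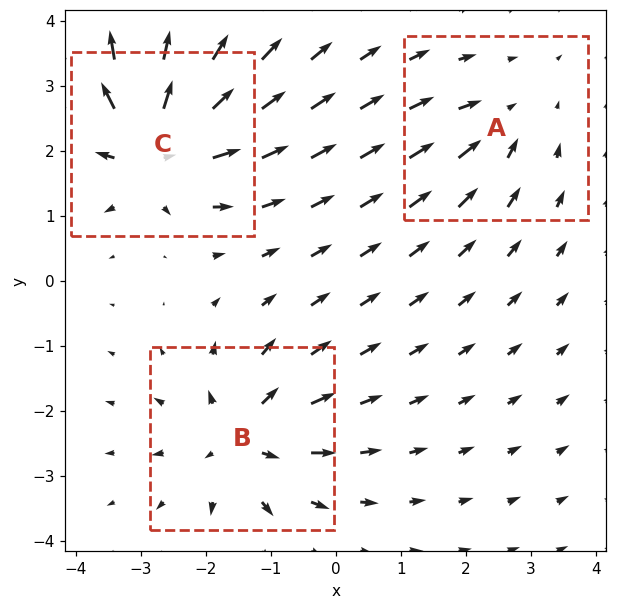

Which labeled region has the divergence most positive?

Divergence at each region's feature centre — A: about -2, B: about +4, C: about +6. Region C is most positive.

C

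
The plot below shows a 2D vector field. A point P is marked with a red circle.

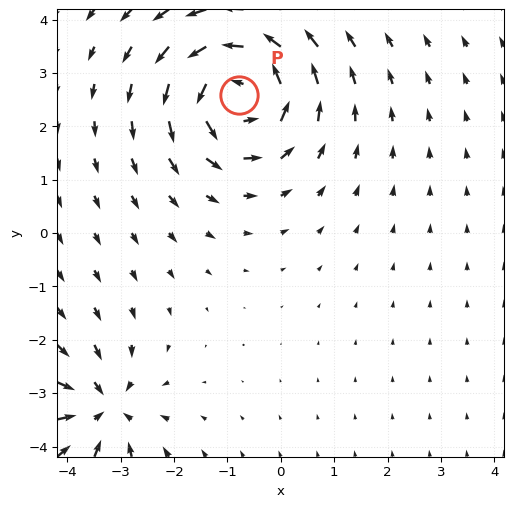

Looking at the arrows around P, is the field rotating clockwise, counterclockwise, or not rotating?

counterclockwise

Near P at (-0.8, 2.6) the arrows circulate counterclockwise. The curl (z-component) there is about +5; positive curl means counterclockwise rotation.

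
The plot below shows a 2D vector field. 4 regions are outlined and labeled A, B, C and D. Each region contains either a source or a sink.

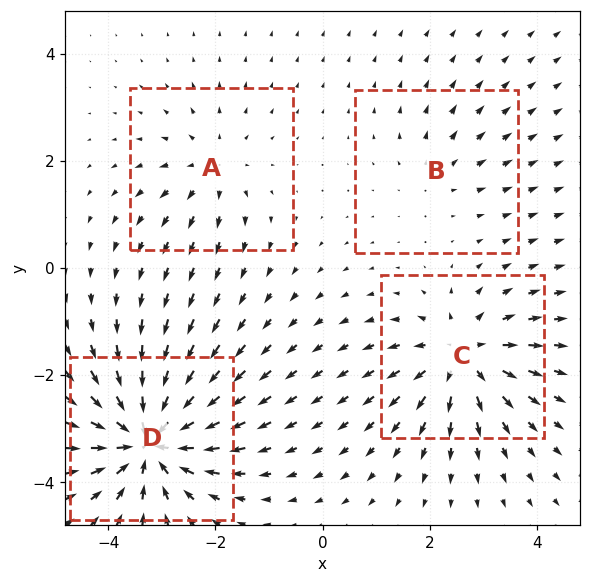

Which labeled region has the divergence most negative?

D

Divergence at each region's feature centre — A: about +4, B: about +2, C: about +6, D: about -8. Region D is most negative.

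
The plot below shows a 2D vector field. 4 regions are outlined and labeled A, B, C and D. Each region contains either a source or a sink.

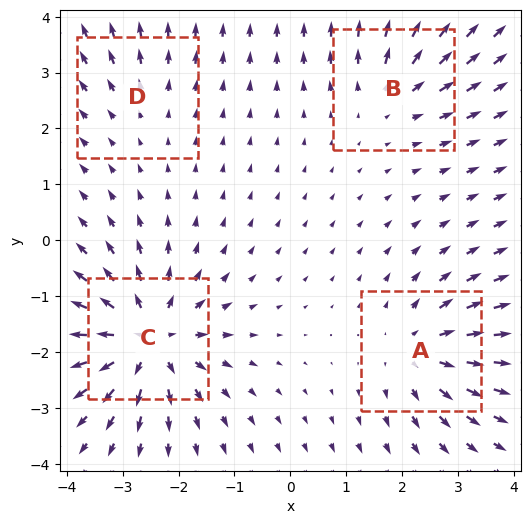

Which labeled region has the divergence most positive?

C

Divergence at each region's feature centre — A: about +5, B: about +4, C: about +8, D: about +2. Region C is most positive.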